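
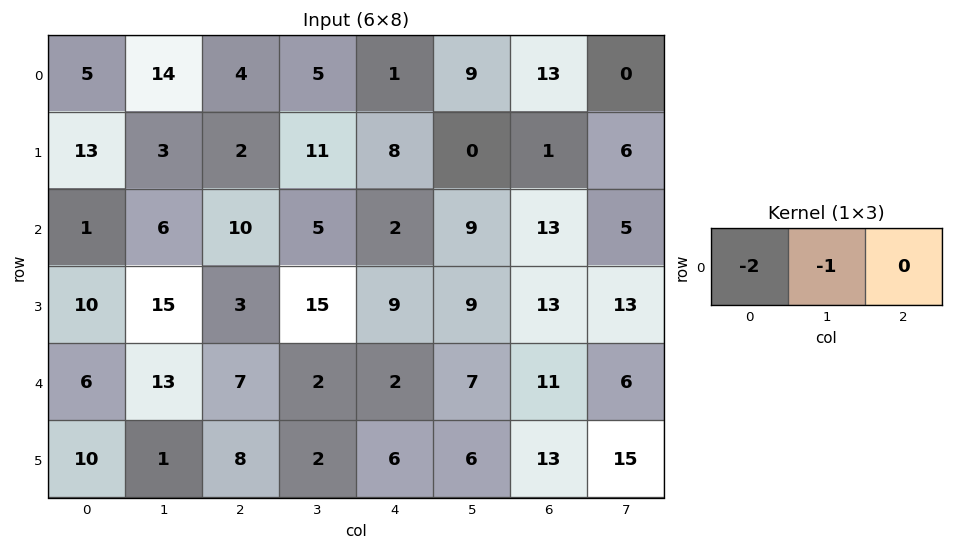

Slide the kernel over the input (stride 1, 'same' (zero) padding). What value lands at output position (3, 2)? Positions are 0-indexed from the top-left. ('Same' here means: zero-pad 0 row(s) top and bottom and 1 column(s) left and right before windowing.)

The receptive field on the zero-padded input at this output position is [15 3 15]. Elementwise product with the kernel and sum: 15·-2 + 3·-1.

-33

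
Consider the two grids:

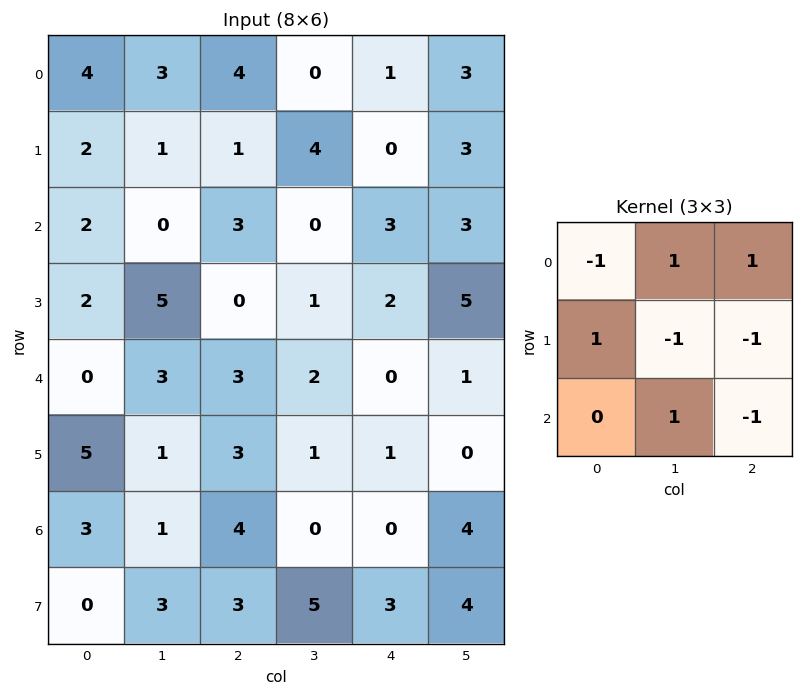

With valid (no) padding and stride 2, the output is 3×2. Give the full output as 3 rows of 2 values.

Output[0,0]: The receptive field on the input at this output position is [4 3 4 / 2 1 1 / 2 0 3]. Elementwise product with the kernel and sum: 4·-1 + 3·1 + 4·1 + 2·1 + 1·-1 + 1·-1 + 0·1 + 3·-1.
Output[0,1]: The receptive field on the input at this output position is [4 0 1 / 1 4 0 / 3 0 3]. Elementwise product with the kernel and sum: 4·-1 + 0·1 + 1·1 + 1·1 + 4·-1 + 0·-1 + 0·1 + 3·-1.

0 -9
-2 -1
4 0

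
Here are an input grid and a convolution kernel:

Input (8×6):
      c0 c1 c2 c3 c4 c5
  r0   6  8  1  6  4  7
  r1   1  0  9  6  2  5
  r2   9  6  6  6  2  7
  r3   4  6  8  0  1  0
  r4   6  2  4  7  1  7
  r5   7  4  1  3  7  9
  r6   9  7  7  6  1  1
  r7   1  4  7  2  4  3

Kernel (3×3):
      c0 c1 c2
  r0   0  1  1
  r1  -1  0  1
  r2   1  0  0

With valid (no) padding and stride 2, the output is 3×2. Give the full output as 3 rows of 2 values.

Output[0,0]: The receptive field on the input at this output position is [6 8 1 / 1 0 9 / 9 6 6]. Elementwise product with the kernel and sum: 8·1 + 1·1 + 1·-1 + 9·1 + 9·1.
Output[0,1]: The receptive field on the input at this output position is [1 6 4 / 9 6 2 / 6 6 2]. Elementwise product with the kernel and sum: 6·1 + 4·1 + 9·-1 + 2·1 + 6·1.

26 9
22 5
9 21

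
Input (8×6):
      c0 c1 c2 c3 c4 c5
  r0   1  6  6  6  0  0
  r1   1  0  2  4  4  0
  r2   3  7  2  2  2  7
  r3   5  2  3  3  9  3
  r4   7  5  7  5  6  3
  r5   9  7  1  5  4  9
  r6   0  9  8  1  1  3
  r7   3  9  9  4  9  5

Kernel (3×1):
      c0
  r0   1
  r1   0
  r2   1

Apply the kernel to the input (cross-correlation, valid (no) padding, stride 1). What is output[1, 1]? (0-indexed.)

2

The receptive field on the input at this output position is [0 / 7 / 2]. Elementwise product with the kernel and sum: 0·1 + 2·1.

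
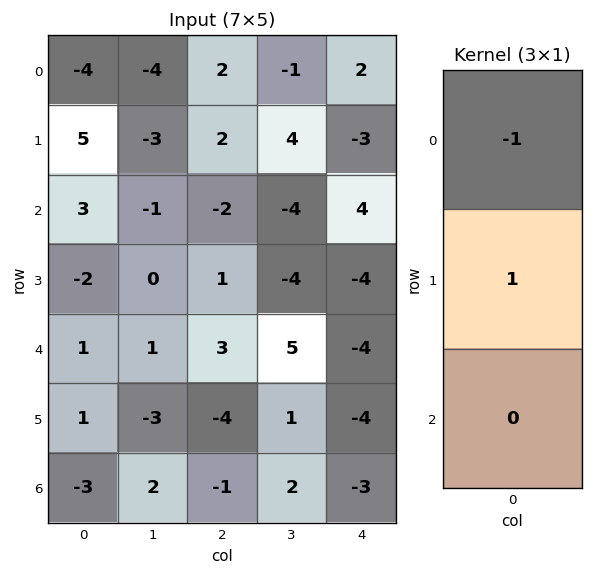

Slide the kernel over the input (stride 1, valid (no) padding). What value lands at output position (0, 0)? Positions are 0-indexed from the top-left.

The receptive field on the input at this output position is [-4 / 5 / 3]. Elementwise product with the kernel and sum: -4·-1 + 5·1.

9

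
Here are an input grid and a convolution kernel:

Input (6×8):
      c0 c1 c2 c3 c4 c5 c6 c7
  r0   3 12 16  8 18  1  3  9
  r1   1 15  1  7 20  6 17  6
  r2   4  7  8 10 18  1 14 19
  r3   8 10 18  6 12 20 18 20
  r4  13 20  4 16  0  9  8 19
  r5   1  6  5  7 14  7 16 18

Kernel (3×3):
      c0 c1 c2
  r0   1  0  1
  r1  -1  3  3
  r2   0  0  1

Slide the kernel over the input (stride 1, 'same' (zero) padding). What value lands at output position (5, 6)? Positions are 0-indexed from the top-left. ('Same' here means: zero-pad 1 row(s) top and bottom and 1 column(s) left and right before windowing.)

The receptive field on the zero-padded input at this output position is [9 8 19 / 7 16 18 / 0 0 0]. Elementwise product with the kernel and sum: 9·1 + 19·1 + 7·-1 + 16·3 + 18·3 + 0·1.

123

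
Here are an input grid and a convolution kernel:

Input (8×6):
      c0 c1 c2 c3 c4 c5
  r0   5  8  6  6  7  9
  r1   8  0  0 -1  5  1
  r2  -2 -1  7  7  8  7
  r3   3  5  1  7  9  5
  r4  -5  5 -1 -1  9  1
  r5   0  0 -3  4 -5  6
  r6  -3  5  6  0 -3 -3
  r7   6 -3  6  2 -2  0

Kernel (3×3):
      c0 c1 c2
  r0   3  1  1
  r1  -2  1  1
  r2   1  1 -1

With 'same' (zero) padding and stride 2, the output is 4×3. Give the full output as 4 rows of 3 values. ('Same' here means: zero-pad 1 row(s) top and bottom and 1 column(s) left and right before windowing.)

21 -3 7
3 14 15
8 4 40
11 -2 7

Output[0,0]: The receptive field on the zero-padded input at this output position is [0 0 0 / 0 5 8 / 0 8 0]. Elementwise product with the kernel and sum: 0·3 + 0·1 + 0·1 + 0·-2 + 5·1 + 8·1 + 0·1 + 8·1 + 0·-1.
Output[0,1]: The receptive field on the zero-padded input at this output position is [0 0 0 / 8 6 6 / 0 0 -1]. Elementwise product with the kernel and sum: 0·3 + 0·1 + 0·1 + 8·-2 + 6·1 + 6·1 + 0·1 + 0·1 + -1·-1.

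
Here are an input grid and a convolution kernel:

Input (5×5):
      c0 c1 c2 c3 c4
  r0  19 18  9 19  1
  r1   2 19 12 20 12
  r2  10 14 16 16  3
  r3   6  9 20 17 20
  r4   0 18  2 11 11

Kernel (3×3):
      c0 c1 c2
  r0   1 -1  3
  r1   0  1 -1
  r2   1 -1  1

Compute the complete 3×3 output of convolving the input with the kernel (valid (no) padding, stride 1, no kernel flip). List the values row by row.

Output[0,0]: The receptive field on the input at this output position is [19 18 9 / 2 19 12 / 10 14 16]. Elementwise product with the kernel and sum: 19·1 + 18·-1 + 9·3 + 19·1 + 12·-1 + 10·1 + 14·-1 + 16·1.
Output[0,1]: The receptive field on the input at this output position is [18 9 19 / 19 12 20 / 14 16 16]. Elementwise product with the kernel and sum: 18·1 + 9·-1 + 19·3 + 12·1 + 20·-1 + 14·1 + 16·-1 + 16·1.

47 72 4
34 73 64
17 76 8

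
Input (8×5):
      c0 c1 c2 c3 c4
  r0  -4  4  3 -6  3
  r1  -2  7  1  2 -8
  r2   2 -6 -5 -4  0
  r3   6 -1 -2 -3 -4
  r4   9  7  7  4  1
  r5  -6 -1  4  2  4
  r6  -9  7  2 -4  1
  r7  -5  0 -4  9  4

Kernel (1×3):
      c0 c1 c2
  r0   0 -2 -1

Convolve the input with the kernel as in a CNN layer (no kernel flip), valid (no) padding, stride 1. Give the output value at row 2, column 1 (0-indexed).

14

The receptive field on the input at this output position is [-6 -5 -4]. Elementwise product with the kernel and sum: -5·-2 + -4·-1.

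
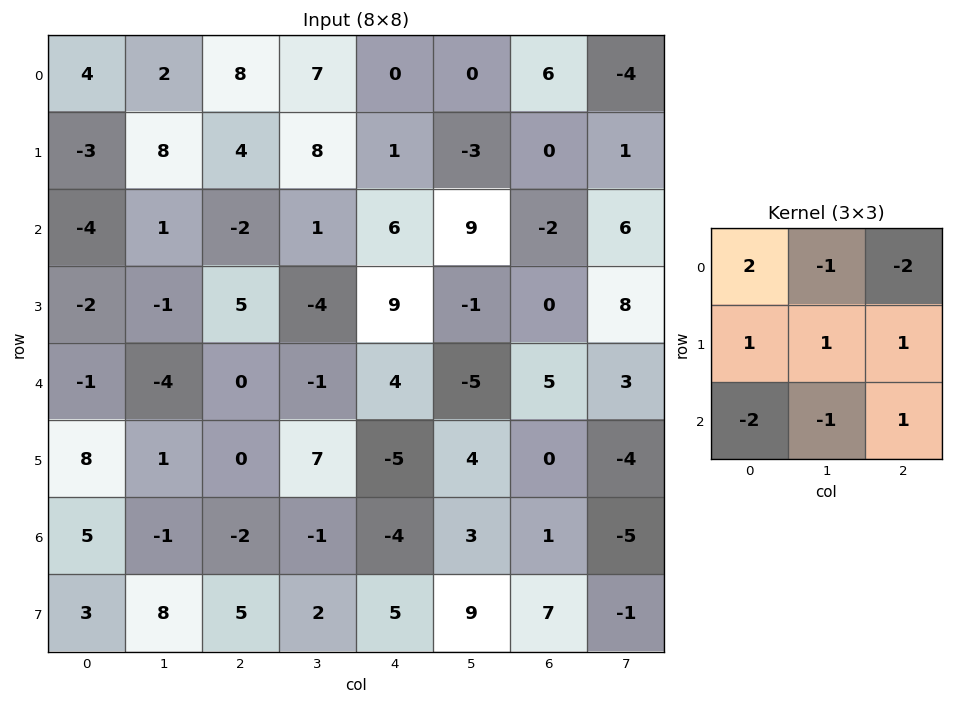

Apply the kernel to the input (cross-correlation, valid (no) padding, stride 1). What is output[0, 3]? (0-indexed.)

21

The receptive field on the input at this output position is [7 0 0 / 8 1 -3 / 1 6 9]. Elementwise product with the kernel and sum: 7·2 + 0·-1 + 0·-2 + 8·1 + 1·1 + -3·1 + 1·-2 + 6·-1 + 9·1.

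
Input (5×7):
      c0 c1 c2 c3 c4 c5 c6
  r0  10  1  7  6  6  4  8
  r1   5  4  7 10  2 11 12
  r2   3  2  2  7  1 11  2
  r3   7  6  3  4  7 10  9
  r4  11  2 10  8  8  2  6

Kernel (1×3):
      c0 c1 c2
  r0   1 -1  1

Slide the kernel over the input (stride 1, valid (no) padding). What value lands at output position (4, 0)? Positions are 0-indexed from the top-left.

The receptive field on the input at this output position is [11 2 10]. Elementwise product with the kernel and sum: 11·1 + 2·-1 + 10·1.

19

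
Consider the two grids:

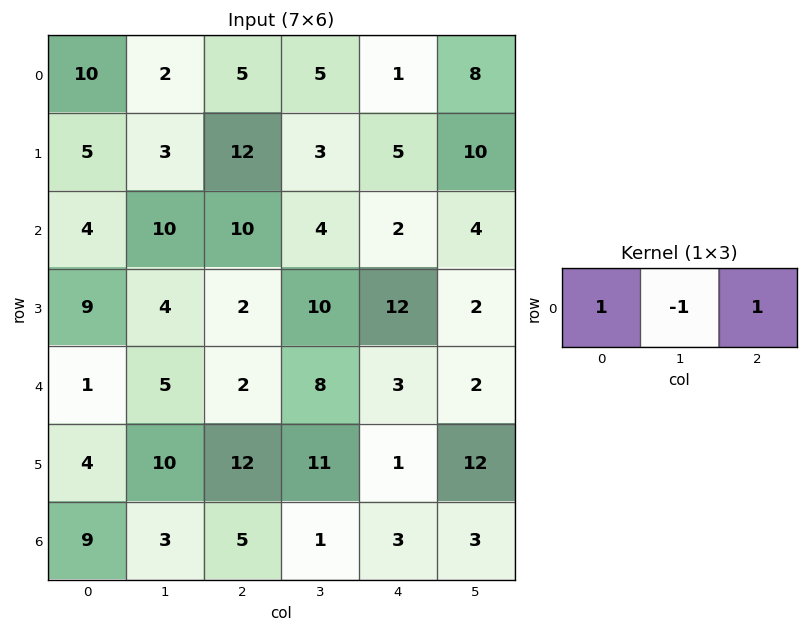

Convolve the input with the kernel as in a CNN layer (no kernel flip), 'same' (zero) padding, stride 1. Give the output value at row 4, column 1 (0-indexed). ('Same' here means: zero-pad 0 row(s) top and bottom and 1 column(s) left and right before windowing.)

-2

The receptive field on the zero-padded input at this output position is [1 5 2]. Elementwise product with the kernel and sum: 1·1 + 5·-1 + 2·1.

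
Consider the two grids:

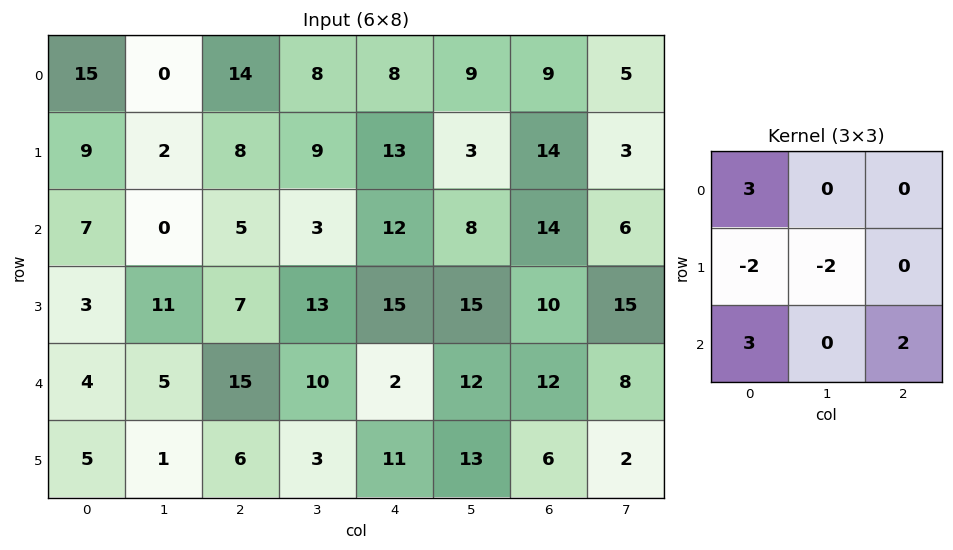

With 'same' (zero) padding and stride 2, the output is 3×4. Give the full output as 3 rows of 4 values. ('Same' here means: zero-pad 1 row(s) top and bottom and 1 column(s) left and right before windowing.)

-26 -4 1 -21
8 55 66 40
-6 2 50 40

Output[0,0]: The receptive field on the zero-padded input at this output position is [0 0 0 / 0 15 0 / 0 9 2]. Elementwise product with the kernel and sum: 0·3 + 0·-2 + 15·-2 + 0·3 + 2·2.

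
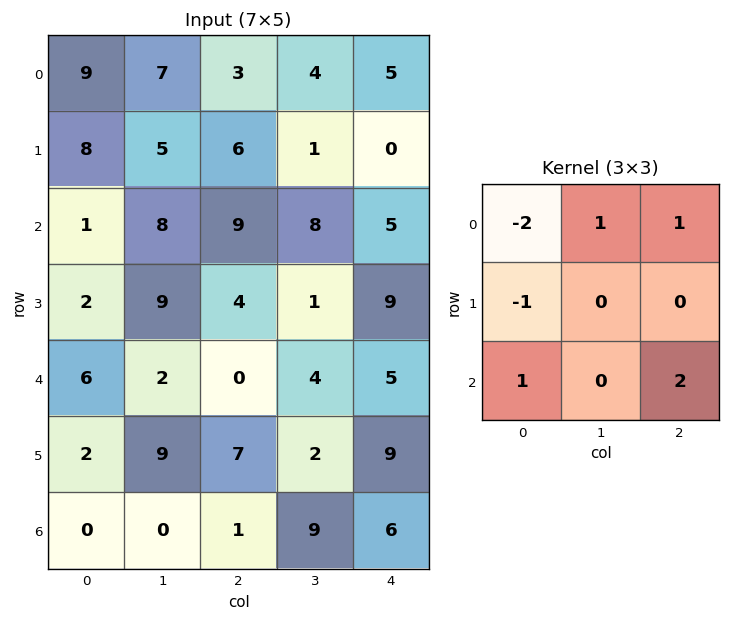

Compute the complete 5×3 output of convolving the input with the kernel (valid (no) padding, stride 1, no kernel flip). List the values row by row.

Output[0,0]: The receptive field on the input at this output position is [9 7 3 / 8 5 6 / 1 8 9]. Elementwise product with the kernel and sum: 9·-2 + 7·1 + 3·1 + 8·-1 + 1·1 + 9·2.
Output[0,1]: The receptive field on the input at this output position is [7 3 4 / 5 6 1 / 8 9 8]. Elementwise product with the kernel and sum: 7·-2 + 3·1 + 4·1 + 5·-1 + 8·1 + 8·2.

3 12 16
4 0 2
19 2 1
19 -2 27
-10 9 15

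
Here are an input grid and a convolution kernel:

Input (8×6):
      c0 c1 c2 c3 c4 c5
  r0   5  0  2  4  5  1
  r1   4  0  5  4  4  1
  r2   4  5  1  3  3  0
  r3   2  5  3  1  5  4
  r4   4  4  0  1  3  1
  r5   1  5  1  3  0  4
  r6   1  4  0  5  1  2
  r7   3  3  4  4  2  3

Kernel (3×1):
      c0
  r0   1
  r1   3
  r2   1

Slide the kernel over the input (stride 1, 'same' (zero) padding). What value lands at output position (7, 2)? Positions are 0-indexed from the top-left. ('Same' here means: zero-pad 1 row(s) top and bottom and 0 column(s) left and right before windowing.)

The receptive field on the zero-padded input at this output position is [0 / 4 / 0]. Elementwise product with the kernel and sum: 0·1 + 4·3 + 0·1.

12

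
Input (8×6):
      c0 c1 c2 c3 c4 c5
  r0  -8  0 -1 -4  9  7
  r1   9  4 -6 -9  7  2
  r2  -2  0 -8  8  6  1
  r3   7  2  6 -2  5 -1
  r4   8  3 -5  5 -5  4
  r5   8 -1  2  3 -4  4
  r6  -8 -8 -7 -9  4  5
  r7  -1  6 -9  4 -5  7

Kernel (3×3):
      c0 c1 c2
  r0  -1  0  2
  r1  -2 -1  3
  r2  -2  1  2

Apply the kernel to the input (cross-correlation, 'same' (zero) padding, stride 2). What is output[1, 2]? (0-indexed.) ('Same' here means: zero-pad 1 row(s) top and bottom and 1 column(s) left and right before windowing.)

The receptive field on the zero-padded input at this output position is [-9 7 2 / 8 6 1 / -2 5 -1]. Elementwise product with the kernel and sum: -9·-1 + 2·2 + 8·-2 + 6·-1 + 1·3 + -2·-2 + 5·1 + -1·2.

1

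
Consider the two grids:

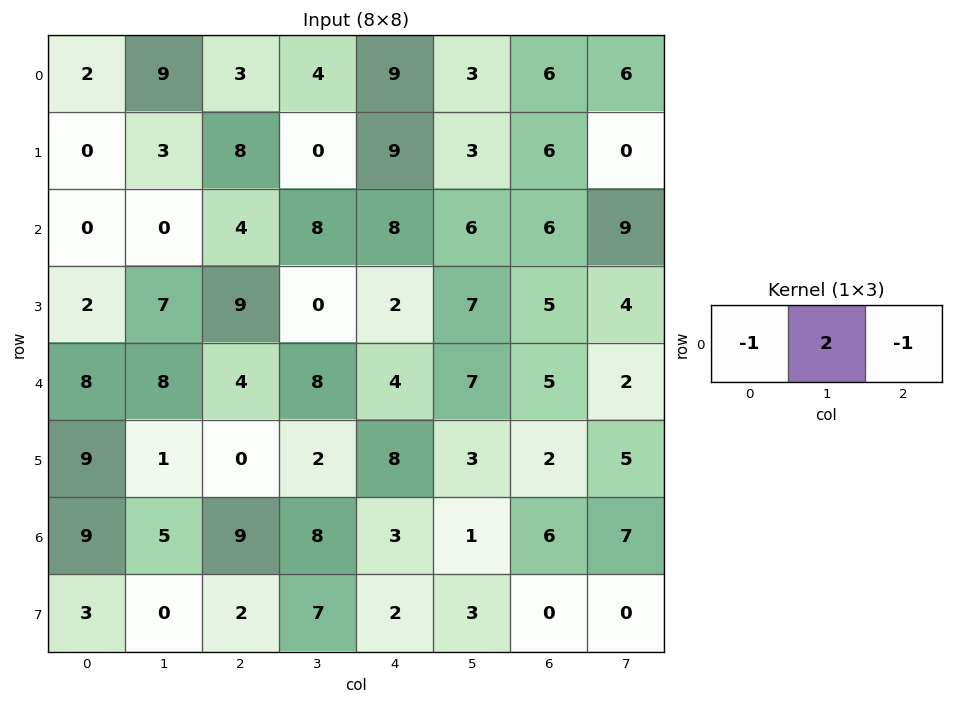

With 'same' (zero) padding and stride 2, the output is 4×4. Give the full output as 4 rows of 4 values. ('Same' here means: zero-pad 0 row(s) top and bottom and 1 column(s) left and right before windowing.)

-5 -7 11 3
0 0 2 -3
8 -8 -7 1
13 5 -3 4

Output[0,0]: The receptive field on the zero-padded input at this output position is [0 2 9]. Elementwise product with the kernel and sum: 0·-1 + 2·2 + 9·-1.
Output[0,1]: The receptive field on the zero-padded input at this output position is [9 3 4]. Elementwise product with the kernel and sum: 9·-1 + 3·2 + 4·-1.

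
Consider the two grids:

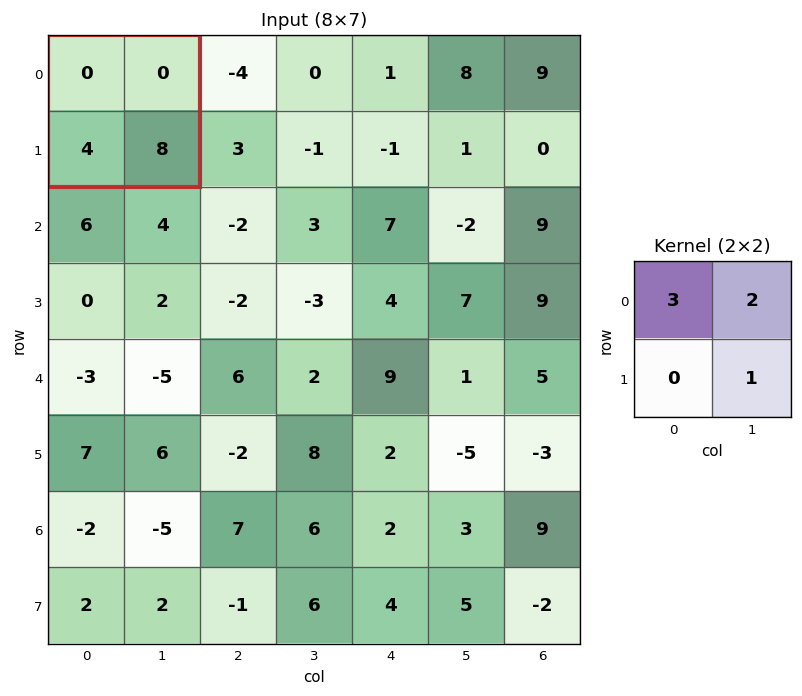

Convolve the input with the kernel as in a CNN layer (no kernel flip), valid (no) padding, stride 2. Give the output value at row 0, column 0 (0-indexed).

8

The receptive field on the input at this output position is [0 0 / 4 8]. Elementwise product with the kernel and sum: 0·3 + 0·2 + 8·1.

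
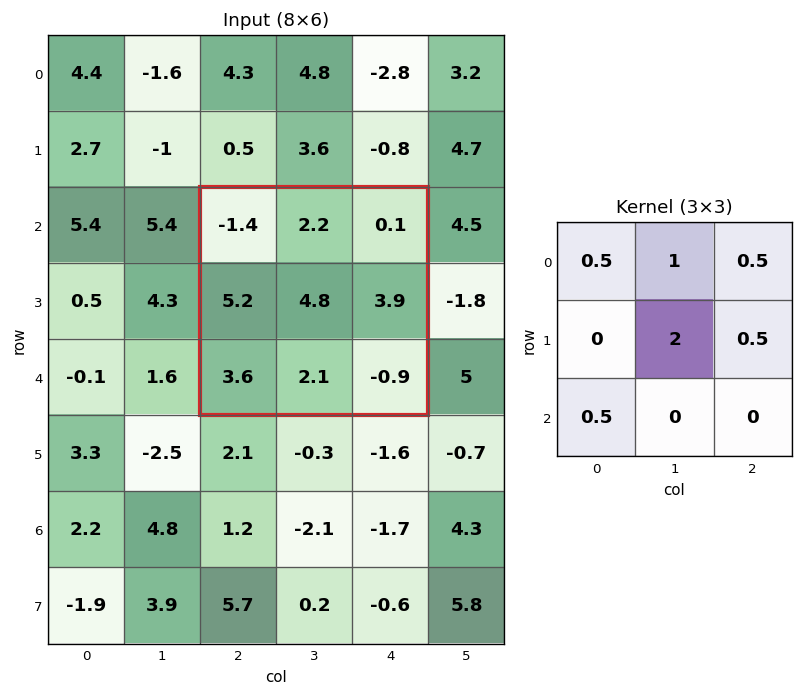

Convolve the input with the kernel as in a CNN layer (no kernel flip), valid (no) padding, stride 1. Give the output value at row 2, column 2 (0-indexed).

14.9

The receptive field on the input at this output position is [-1.4 2.2 0.1 / 5.2 4.8 3.9 / 3.6 2.1 -0.9]. Elementwise product with the kernel and sum: -1.4·0.5 + 2.2·1 + 0.1·0.5 + 4.8·2 + 3.9·0.5 + 3.6·0.5.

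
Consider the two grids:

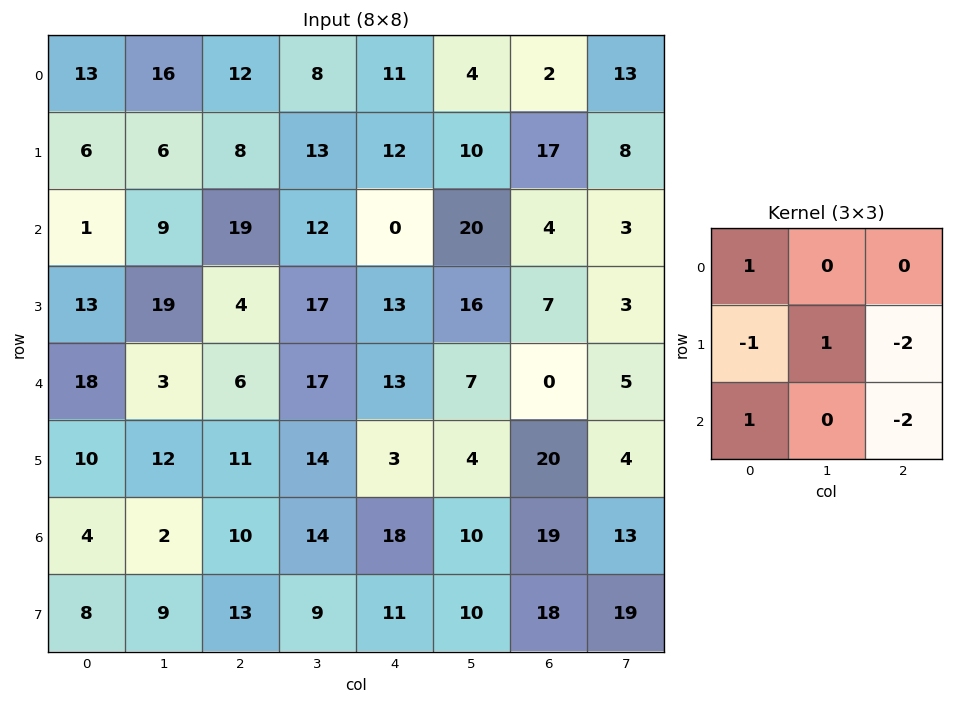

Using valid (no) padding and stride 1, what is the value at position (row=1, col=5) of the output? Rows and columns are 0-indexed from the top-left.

-2

The receptive field on the input at this output position is [10 17 8 / 20 4 3 / 16 7 3]. Elementwise product with the kernel and sum: 10·1 + 20·-1 + 4·1 + 3·-2 + 16·1 + 3·-2.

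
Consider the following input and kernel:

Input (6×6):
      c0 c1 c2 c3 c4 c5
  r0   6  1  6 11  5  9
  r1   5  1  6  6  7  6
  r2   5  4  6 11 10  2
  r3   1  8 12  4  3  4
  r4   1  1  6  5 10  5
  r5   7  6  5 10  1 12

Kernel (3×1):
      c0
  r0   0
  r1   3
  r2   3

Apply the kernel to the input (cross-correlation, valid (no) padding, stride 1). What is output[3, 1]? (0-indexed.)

21

The receptive field on the input at this output position is [8 / 1 / 6]. Elementwise product with the kernel and sum: 1·3 + 6·3.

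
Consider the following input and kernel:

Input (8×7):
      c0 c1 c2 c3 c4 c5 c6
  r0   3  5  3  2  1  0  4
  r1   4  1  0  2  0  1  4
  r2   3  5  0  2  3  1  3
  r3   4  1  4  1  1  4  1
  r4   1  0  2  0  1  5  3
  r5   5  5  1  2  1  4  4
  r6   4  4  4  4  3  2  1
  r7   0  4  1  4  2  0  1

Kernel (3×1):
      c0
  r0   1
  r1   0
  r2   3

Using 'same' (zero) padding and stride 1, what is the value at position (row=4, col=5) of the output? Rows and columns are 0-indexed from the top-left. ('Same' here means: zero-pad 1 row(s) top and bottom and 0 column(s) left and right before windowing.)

The receptive field on the zero-padded input at this output position is [4 / 5 / 4]. Elementwise product with the kernel and sum: 4·1 + 4·3.

16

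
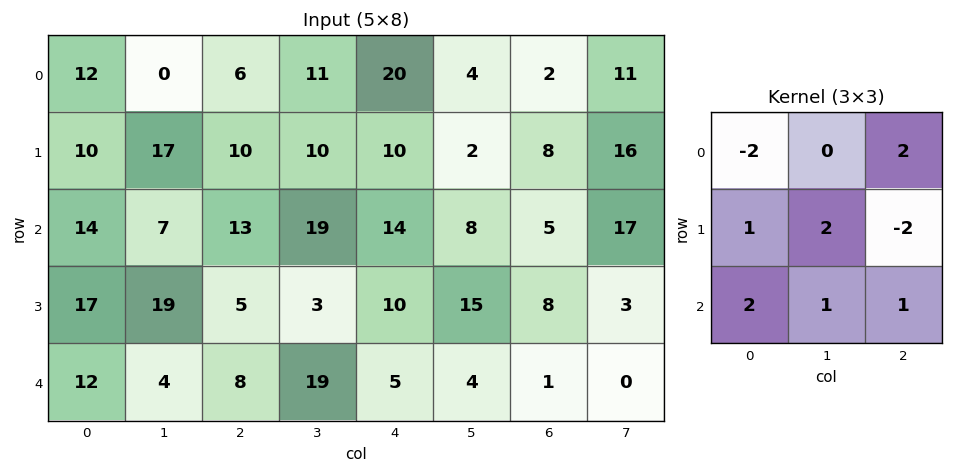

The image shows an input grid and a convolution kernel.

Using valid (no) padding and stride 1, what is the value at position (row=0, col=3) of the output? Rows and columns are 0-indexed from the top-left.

The receptive field on the input at this output position is [11 20 4 / 10 10 2 / 19 14 8]. Elementwise product with the kernel and sum: 11·-2 + 4·2 + 10·1 + 10·2 + 2·-2 + 19·2 + 14·1 + 8·1.

72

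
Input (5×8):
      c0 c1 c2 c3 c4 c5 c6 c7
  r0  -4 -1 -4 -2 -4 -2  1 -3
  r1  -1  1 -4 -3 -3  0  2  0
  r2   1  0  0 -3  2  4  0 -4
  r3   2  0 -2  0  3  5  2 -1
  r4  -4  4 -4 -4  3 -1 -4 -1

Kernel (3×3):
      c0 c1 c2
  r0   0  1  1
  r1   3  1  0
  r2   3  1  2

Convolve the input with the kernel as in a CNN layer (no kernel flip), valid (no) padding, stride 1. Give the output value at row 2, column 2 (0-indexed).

-17

The receptive field on the input at this output position is [0 -3 2 / -2 0 3 / -4 -4 3]. Elementwise product with the kernel and sum: -3·1 + 2·1 + -2·3 + 0·1 + -4·3 + -4·1 + 3·2.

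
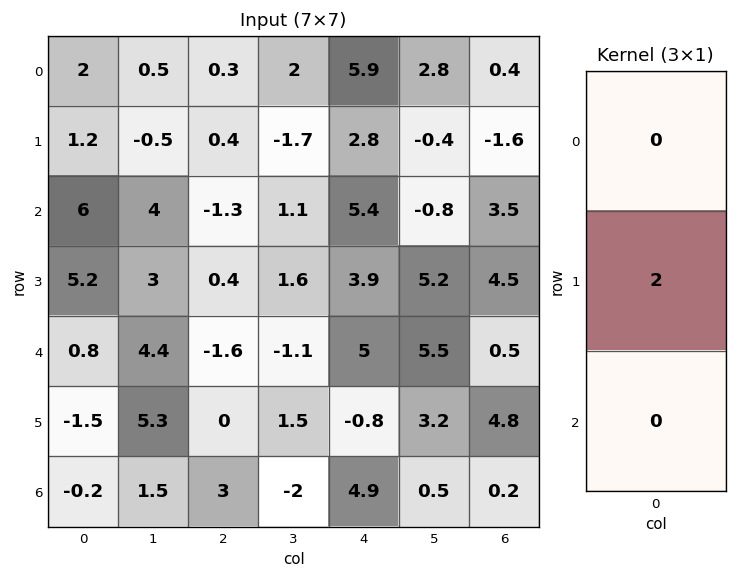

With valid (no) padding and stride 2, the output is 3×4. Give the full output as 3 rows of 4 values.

Output[0,0]: The receptive field on the input at this output position is [2 / 1.2 / 6]. Elementwise product with the kernel and sum: 1.2·2.

2.4 0.8 5.6 -3.2
10.4 0.8 7.8 9
-3 0 -1.6 9.6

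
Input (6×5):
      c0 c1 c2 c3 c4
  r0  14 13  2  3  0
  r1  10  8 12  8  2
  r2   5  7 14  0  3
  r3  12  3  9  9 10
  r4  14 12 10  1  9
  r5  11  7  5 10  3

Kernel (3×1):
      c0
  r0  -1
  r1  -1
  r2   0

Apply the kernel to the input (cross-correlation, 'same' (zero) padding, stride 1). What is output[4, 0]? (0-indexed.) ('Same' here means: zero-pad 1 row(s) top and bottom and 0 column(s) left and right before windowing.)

The receptive field on the zero-padded input at this output position is [12 / 14 / 11]. Elementwise product with the kernel and sum: 12·-1 + 14·-1.

-26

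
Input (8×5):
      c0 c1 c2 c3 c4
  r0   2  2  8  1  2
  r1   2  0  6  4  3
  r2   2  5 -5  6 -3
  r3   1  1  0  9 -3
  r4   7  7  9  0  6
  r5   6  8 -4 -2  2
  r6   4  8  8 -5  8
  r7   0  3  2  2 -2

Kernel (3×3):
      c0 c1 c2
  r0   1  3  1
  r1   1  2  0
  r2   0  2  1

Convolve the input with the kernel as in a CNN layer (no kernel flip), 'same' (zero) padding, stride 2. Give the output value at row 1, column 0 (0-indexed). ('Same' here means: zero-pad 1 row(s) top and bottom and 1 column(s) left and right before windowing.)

The receptive field on the zero-padded input at this output position is [0 2 0 / 0 2 5 / 0 1 1]. Elementwise product with the kernel and sum: 0·1 + 2·3 + 0·1 + 0·1 + 2·2 + 1·2 + 1·1.

13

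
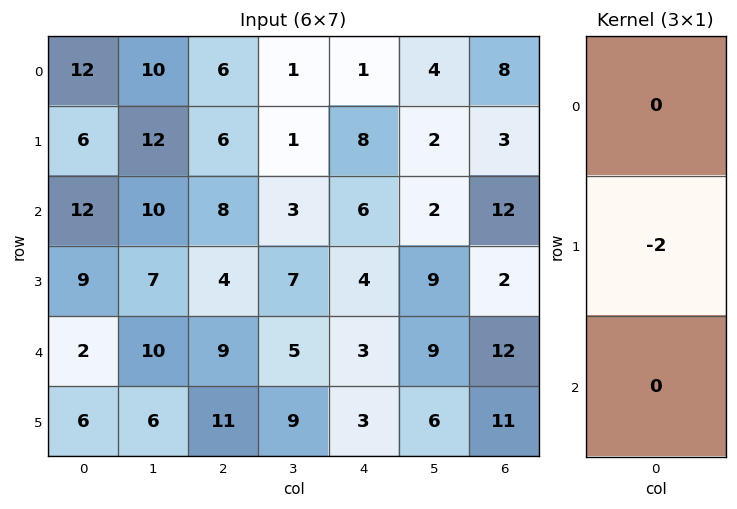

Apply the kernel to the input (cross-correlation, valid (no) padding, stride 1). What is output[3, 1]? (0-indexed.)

The receptive field on the input at this output position is [7 / 10 / 6]. Elementwise product with the kernel and sum: 10·-2.

-20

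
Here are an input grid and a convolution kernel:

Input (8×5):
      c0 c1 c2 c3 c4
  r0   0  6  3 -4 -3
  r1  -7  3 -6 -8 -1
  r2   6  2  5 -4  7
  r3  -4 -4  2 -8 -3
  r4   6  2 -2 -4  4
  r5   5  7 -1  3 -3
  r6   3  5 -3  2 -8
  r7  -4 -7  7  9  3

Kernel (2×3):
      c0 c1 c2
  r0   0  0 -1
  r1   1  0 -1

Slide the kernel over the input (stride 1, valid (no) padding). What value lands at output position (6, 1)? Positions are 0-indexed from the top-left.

The receptive field on the input at this output position is [5 -3 2 / -7 7 9]. Elementwise product with the kernel and sum: 2·-1 + -7·1 + 9·-1.

-18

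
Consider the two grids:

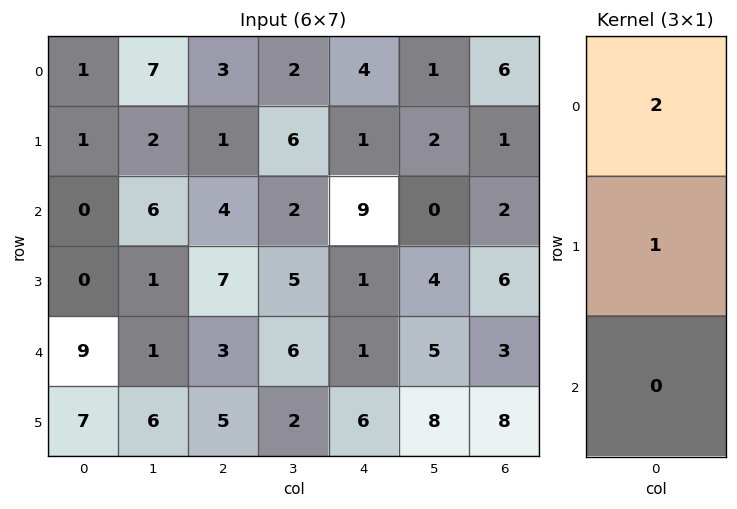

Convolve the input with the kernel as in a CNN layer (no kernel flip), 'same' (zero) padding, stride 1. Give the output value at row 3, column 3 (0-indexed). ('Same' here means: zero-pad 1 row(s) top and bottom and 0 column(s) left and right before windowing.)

9

The receptive field on the zero-padded input at this output position is [2 / 5 / 6]. Elementwise product with the kernel and sum: 2·2 + 5·1.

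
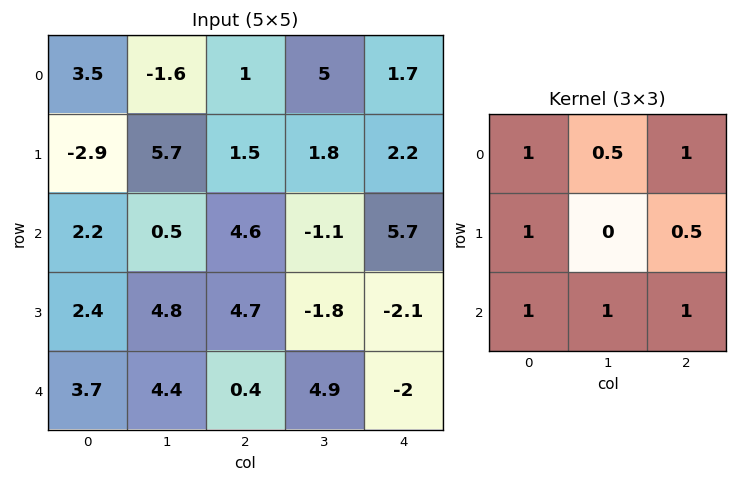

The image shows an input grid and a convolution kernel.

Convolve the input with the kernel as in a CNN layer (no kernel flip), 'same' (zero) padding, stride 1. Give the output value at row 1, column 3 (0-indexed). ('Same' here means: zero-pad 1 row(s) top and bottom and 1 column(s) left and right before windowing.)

17

The receptive field on the zero-padded input at this output position is [1 5 1.7 / 1.5 1.8 2.2 / 4.6 -1.1 5.7]. Elementwise product with the kernel and sum: 1·1 + 5·0.5 + 1.7·1 + 1.5·1 + 2.2·0.5 + 4.6·1 + -1.1·1 + 5.7·1.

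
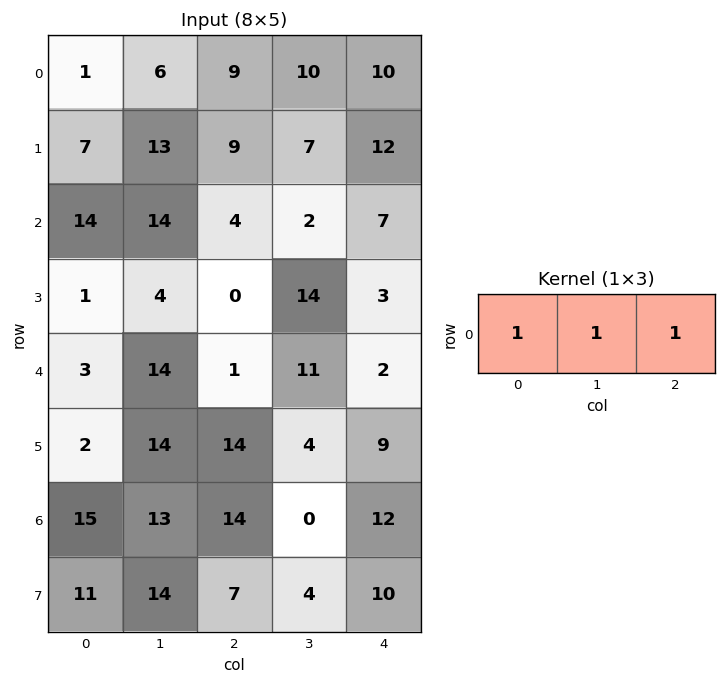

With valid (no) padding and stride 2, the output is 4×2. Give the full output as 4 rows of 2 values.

16 29
32 13
18 14
42 26

Output[0,0]: The receptive field on the input at this output position is [1 6 9]. Elementwise product with the kernel and sum: 1·1 + 6·1 + 9·1.
Output[0,1]: The receptive field on the input at this output position is [9 10 10]. Elementwise product with the kernel and sum: 9·1 + 10·1 + 10·1.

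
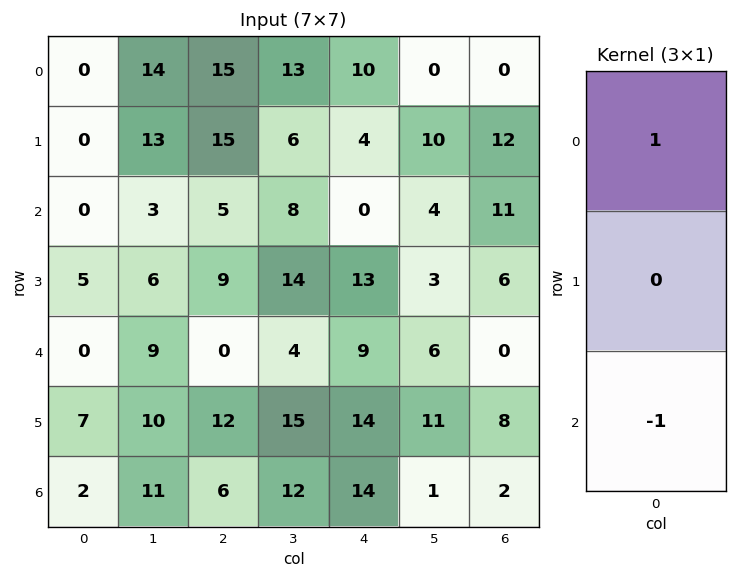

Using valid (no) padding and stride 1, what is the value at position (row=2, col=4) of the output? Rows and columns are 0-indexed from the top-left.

The receptive field on the input at this output position is [0 / 13 / 9]. Elementwise product with the kernel and sum: 0·1 + 9·-1.

-9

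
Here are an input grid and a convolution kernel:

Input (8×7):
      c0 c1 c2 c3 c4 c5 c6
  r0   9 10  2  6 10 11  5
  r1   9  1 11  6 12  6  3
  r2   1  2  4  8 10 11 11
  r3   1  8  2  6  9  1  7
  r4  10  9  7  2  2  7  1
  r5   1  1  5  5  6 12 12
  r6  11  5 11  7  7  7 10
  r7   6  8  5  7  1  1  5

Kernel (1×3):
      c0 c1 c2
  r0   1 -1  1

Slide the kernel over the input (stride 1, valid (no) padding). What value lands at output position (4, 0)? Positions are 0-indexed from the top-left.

8

The receptive field on the input at this output position is [10 9 7]. Elementwise product with the kernel and sum: 10·1 + 9·-1 + 7·1.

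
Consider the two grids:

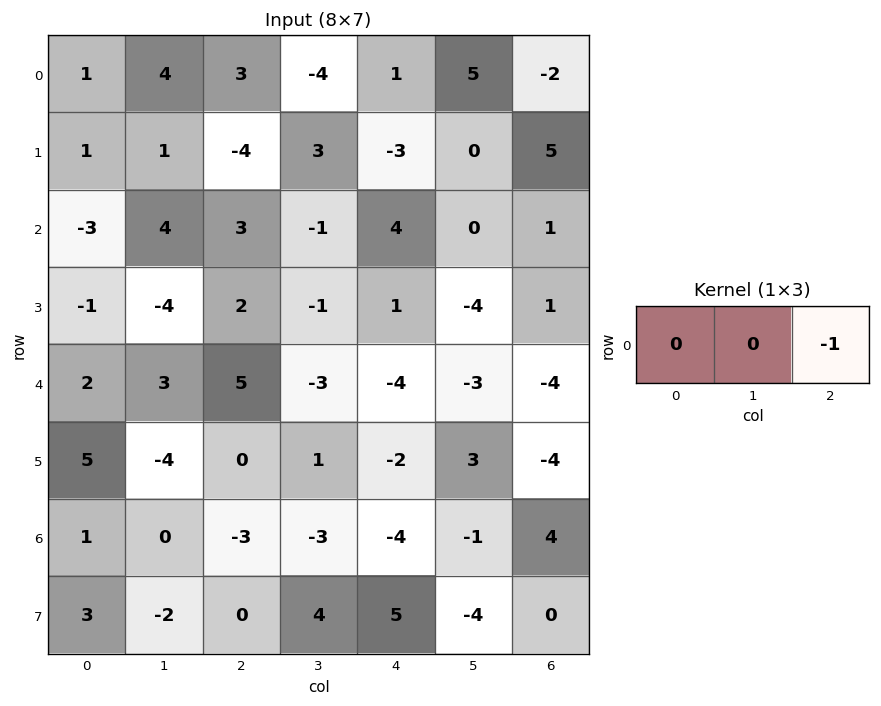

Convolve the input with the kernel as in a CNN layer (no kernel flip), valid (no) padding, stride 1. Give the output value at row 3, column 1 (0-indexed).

The receptive field on the input at this output position is [-4 2 -1]. Elementwise product with the kernel and sum: -1·-1.

1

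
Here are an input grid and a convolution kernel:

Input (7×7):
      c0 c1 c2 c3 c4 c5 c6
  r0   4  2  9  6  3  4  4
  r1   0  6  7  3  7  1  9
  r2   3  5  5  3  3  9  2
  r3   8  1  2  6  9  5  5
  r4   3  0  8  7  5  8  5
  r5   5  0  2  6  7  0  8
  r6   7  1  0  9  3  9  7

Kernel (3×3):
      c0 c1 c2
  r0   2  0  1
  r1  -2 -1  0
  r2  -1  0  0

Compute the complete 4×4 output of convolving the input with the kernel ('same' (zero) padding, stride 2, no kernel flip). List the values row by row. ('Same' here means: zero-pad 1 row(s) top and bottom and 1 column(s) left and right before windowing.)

-4 -19 -18 -13
3 -1 -8 -23
-2 0 -8 -11
-7 4 -9 -25

Output[0,0]: The receptive field on the zero-padded input at this output position is [0 0 0 / 0 4 2 / 0 0 6]. Elementwise product with the kernel and sum: 0·2 + 0·1 + 0·-2 + 4·-1 + 0·-1.
Output[0,1]: The receptive field on the zero-padded input at this output position is [0 0 0 / 2 9 6 / 6 7 3]. Elementwise product with the kernel and sum: 0·2 + 0·1 + 2·-2 + 9·-1 + 6·-1.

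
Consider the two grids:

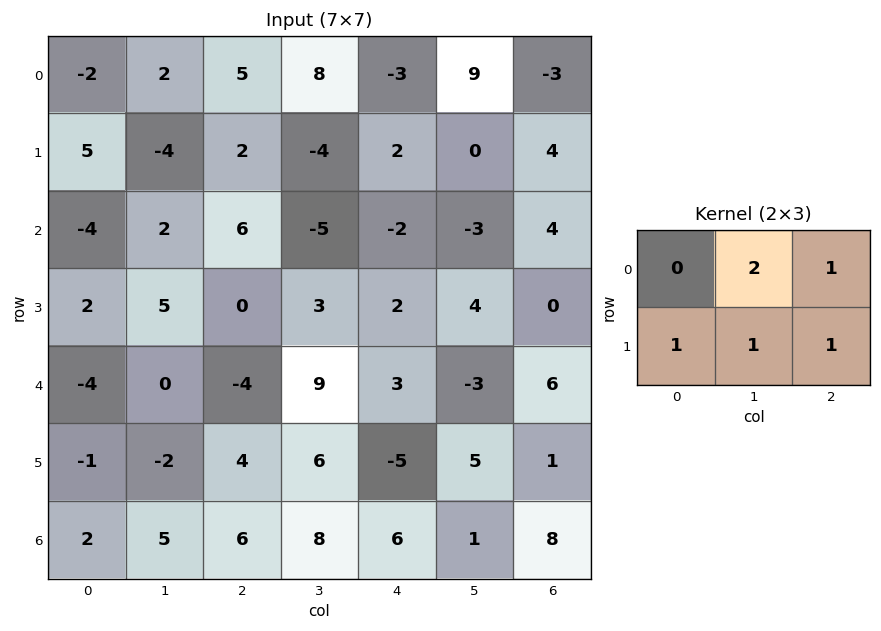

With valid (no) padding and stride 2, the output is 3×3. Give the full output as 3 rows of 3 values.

Output[0,0]: The receptive field on the input at this output position is [-2 2 5 / 5 -4 2]. Elementwise product with the kernel and sum: 2·2 + 5·1 + 5·1 + -4·1 + 2·1.

12 13 21
17 -7 4
-3 26 1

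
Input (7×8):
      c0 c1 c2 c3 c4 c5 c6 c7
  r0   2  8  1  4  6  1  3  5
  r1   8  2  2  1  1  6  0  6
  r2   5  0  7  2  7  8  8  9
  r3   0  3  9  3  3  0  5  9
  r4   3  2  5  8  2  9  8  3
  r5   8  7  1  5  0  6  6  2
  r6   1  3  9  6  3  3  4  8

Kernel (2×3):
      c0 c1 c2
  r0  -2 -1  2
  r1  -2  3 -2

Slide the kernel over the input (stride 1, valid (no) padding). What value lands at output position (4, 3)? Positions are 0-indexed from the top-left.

-22

The receptive field on the input at this output position is [8 2 9 / 5 0 6]. Elementwise product with the kernel and sum: 8·-2 + 2·-1 + 9·2 + 5·-2 + 0·3 + 6·-2.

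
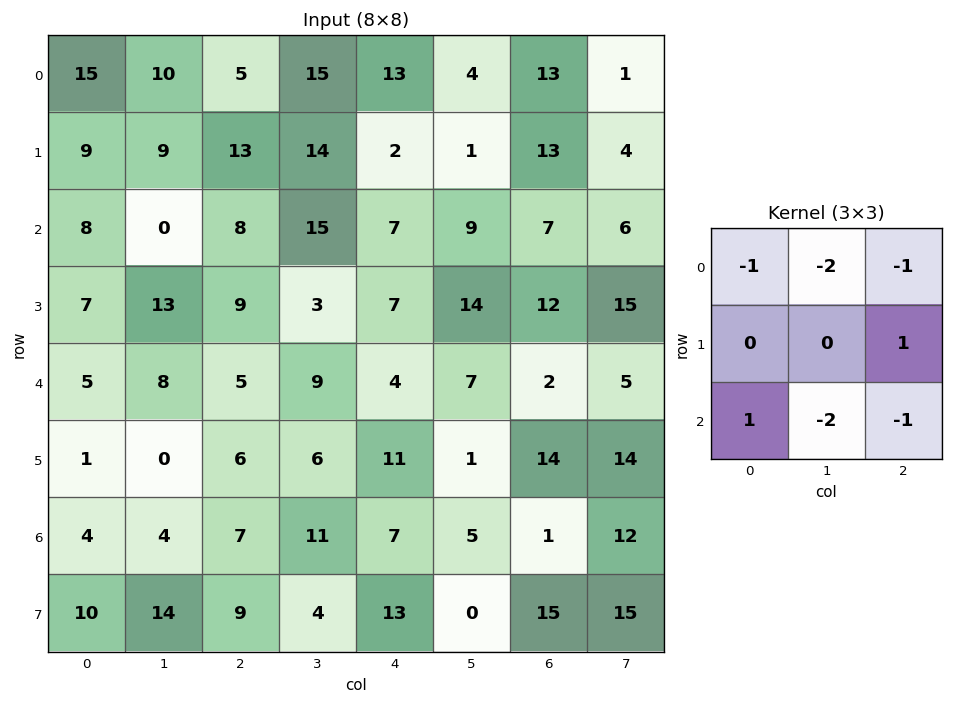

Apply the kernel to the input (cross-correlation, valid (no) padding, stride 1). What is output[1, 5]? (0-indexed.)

-50

The receptive field on the input at this output position is [1 13 4 / 9 7 6 / 14 12 15]. Elementwise product with the kernel and sum: 1·-1 + 13·-2 + 4·-1 + 6·1 + 14·1 + 12·-2 + 15·-1.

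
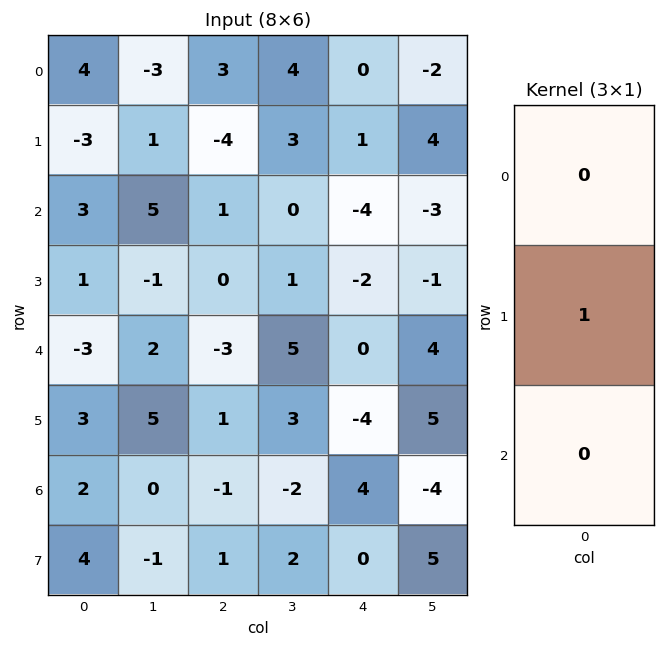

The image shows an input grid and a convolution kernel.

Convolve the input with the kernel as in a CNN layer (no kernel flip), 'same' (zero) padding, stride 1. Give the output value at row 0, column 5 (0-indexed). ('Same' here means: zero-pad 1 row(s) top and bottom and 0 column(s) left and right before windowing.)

The receptive field on the zero-padded input at this output position is [0 / -2 / 4]. Elementwise product with the kernel and sum: -2·1.

-2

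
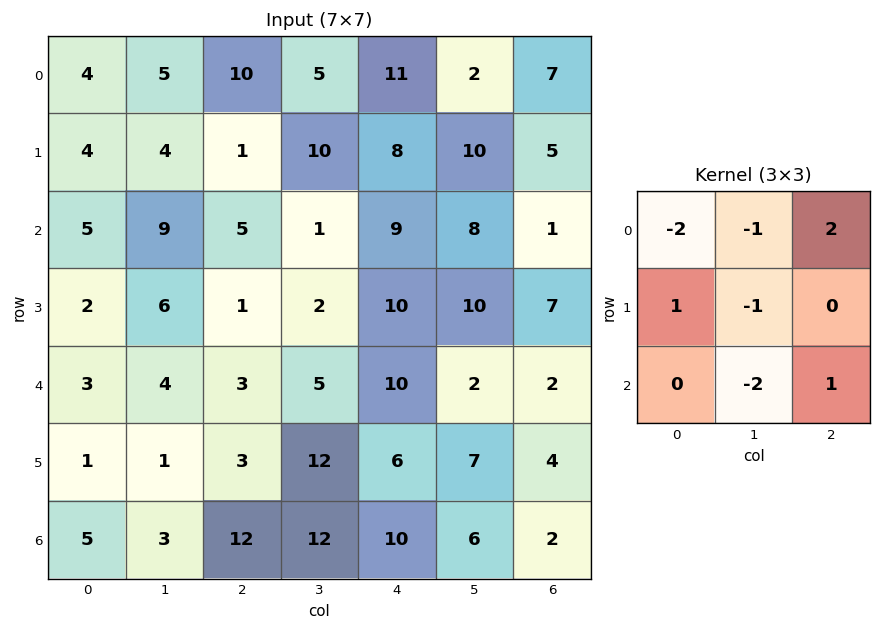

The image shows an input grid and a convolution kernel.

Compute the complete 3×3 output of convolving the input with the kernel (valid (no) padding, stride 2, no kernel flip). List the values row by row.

Output[0,0]: The receptive field on the input at this output position is [4 5 10 / 4 4 1 / 5 9 5]. Elementwise product with the kernel and sum: 4·-2 + 5·-1 + 10·2 + 4·1 + 4·-1 + 9·-2 + 5·1.
Output[0,1]: The receptive field on the input at this output position is [10 5 11 / 1 10 8 / 5 1 9]. Elementwise product with the kernel and sum: 10·-2 + 5·-1 + 11·2 + 1·1 + 10·-1 + 1·-2 + 9·1.

-6 -5 -27
-18 6 -26
2 -14 -29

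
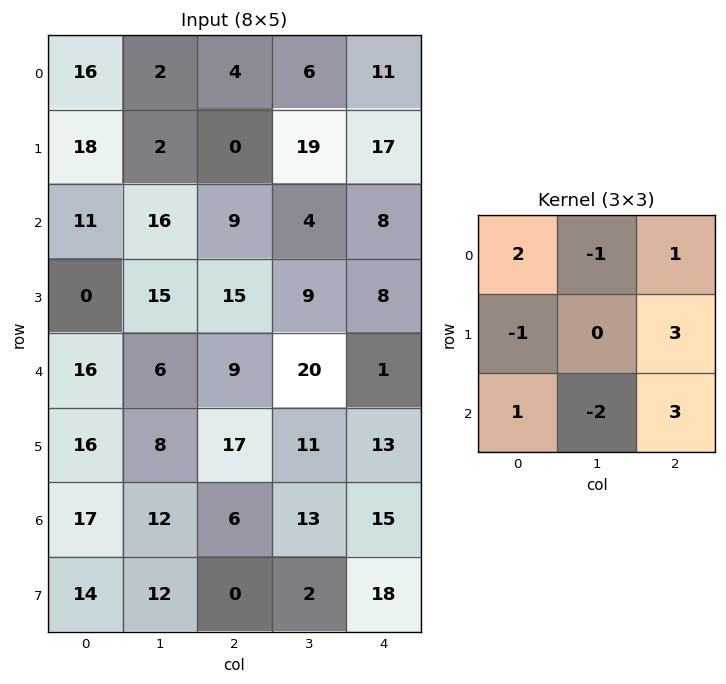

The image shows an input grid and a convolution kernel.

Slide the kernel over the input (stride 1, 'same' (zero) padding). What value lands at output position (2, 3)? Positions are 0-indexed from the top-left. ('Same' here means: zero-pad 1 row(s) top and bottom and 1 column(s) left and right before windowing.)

The receptive field on the zero-padded input at this output position is [0 19 17 / 9 4 8 / 15 9 8]. Elementwise product with the kernel and sum: 0·2 + 19·-1 + 17·1 + 9·-1 + 8·3 + 15·1 + 9·-2 + 8·3.

34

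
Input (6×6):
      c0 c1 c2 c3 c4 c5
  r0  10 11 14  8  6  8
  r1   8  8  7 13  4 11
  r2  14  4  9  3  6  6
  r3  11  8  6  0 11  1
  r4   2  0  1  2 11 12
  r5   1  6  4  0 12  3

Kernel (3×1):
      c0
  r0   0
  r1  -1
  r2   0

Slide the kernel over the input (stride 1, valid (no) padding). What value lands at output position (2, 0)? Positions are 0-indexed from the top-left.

The receptive field on the input at this output position is [14 / 11 / 2]. Elementwise product with the kernel and sum: 11·-1.

-11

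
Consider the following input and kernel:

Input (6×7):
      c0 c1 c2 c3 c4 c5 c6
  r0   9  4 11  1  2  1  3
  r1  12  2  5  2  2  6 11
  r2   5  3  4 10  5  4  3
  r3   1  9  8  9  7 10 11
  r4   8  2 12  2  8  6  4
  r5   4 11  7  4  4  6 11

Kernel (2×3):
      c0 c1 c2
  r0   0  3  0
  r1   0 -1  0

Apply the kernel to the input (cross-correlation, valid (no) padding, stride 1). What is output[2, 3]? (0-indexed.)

8

The receptive field on the input at this output position is [10 5 4 / 9 7 10]. Elementwise product with the kernel and sum: 5·3 + 7·-1.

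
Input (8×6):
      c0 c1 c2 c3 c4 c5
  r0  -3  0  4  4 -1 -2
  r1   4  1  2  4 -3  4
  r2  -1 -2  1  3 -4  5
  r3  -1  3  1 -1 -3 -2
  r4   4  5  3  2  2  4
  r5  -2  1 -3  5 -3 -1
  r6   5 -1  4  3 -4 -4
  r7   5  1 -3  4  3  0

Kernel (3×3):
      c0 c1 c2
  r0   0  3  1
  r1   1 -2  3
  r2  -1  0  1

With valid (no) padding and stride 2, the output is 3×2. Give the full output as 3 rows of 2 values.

Output[0,0]: The receptive field on the input at this output position is [-3 0 4 / 4 1 2 / -1 -2 1]. Elementwise product with the kernel and sum: 0·3 + 4·1 + 4·1 + 1·-2 + 2·3 + -1·-1 + 1·1.
Output[0,1]: The receptive field on the input at this output position is [4 4 -1 / 2 4 -3 / 1 3 -4]. Elementwise product with the kernel and sum: 4·3 + -1·1 + 2·1 + 4·-2 + -3·3 + 1·-1 + -4·1.

14 -9
-10 -2
4 -22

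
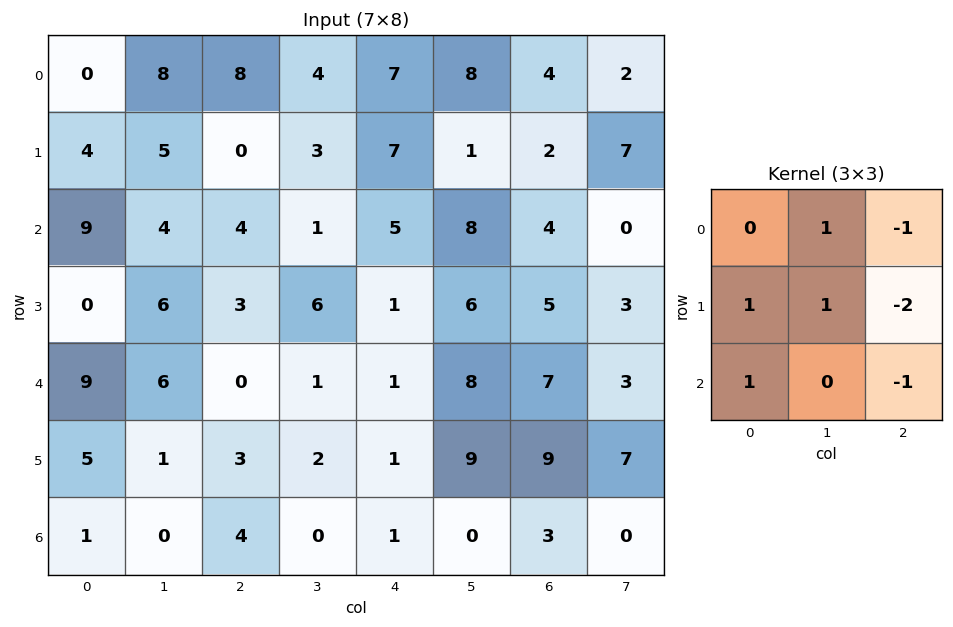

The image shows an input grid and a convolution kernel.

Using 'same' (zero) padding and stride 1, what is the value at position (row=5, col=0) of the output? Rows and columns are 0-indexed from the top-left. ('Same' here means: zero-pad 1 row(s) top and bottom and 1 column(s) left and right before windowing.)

6

The receptive field on the zero-padded input at this output position is [0 9 6 / 0 5 1 / 0 1 0]. Elementwise product with the kernel and sum: 9·1 + 6·-1 + 0·1 + 5·1 + 1·-2 + 0·1 + 0·-1.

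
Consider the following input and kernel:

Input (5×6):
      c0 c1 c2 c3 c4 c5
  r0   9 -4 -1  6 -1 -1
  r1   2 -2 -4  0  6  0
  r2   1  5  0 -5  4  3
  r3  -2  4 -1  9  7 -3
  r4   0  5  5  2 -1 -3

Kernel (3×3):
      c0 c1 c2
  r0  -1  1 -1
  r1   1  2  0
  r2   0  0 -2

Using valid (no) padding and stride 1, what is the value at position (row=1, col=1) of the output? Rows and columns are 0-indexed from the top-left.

-15

The receptive field on the input at this output position is [-2 -4 0 / 5 0 -5 / 4 -1 9]. Elementwise product with the kernel and sum: -2·-1 + -4·1 + 0·-1 + 5·1 + 0·2 + 9·-2.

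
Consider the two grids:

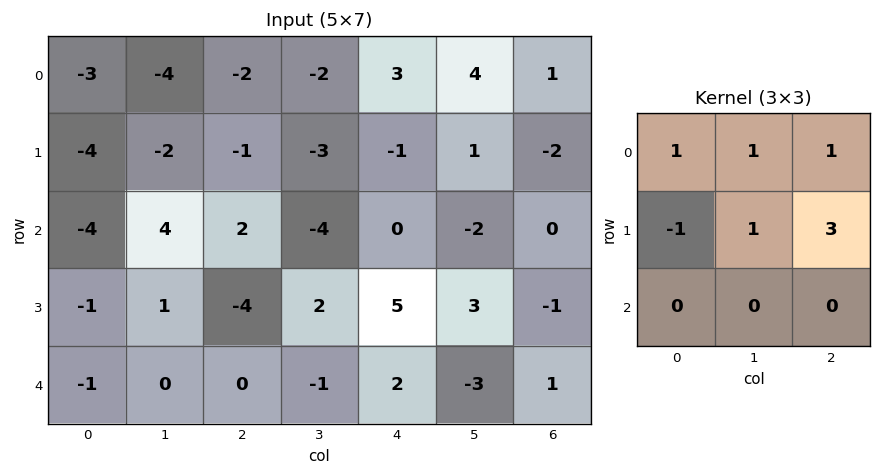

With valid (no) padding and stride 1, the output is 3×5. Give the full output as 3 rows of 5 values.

Output[0,0]: The receptive field on the input at this output position is [-3 -4 -2 / -4 -2 -1 / -4 4 2]. Elementwise product with the kernel and sum: -3·1 + -4·1 + -2·1 + -4·-1 + -2·1 + -1·3.

-10 -16 -6 10 4
7 -20 -11 -5 -4
-8 3 19 6 -7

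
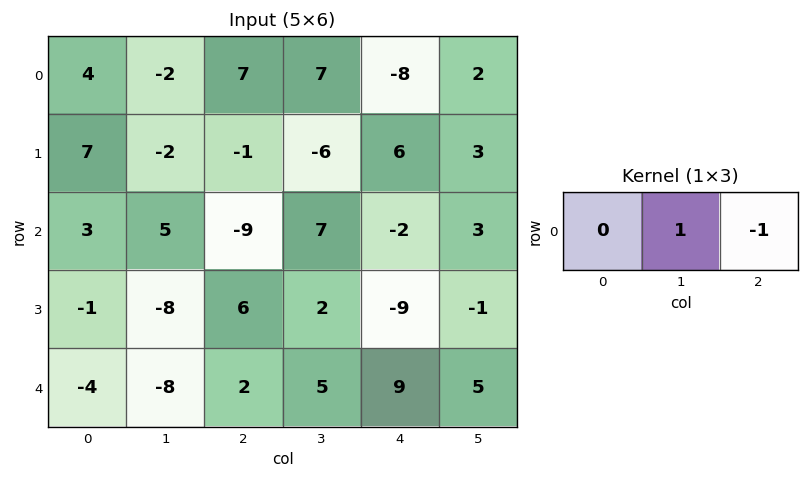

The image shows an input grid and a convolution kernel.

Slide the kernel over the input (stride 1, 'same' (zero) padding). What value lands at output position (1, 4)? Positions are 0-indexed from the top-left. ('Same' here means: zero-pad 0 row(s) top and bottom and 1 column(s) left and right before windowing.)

3

The receptive field on the zero-padded input at this output position is [-6 6 3]. Elementwise product with the kernel and sum: 6·1 + 3·-1.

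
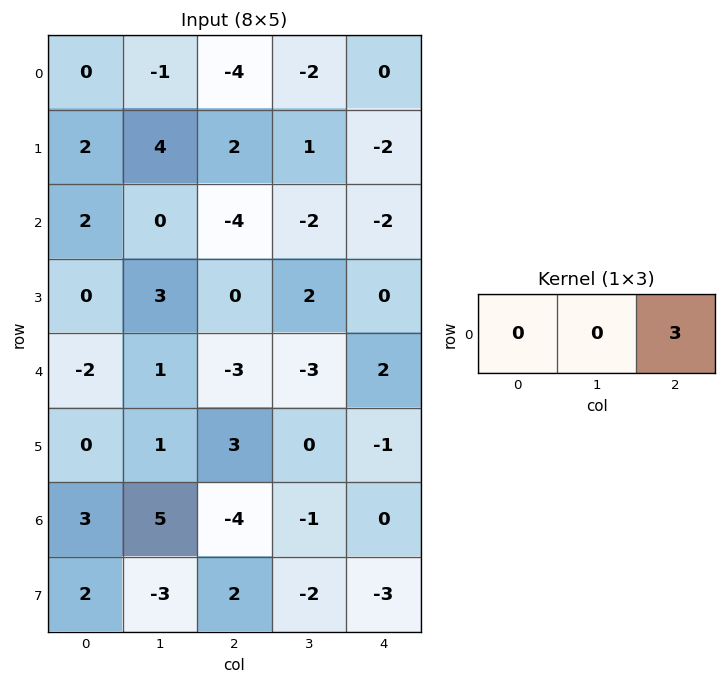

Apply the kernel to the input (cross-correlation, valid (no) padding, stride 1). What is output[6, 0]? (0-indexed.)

-12

The receptive field on the input at this output position is [3 5 -4]. Elementwise product with the kernel and sum: -4·3.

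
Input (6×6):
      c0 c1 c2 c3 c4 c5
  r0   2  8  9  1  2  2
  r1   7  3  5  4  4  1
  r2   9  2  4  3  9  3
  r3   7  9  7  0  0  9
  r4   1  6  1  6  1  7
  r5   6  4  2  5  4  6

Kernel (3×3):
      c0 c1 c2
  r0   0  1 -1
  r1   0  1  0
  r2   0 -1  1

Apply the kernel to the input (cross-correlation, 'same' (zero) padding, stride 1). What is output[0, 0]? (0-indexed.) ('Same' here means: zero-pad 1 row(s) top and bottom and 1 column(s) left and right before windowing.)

The receptive field on the zero-padded input at this output position is [0 0 0 / 0 2 8 / 0 7 3]. Elementwise product with the kernel and sum: 0·1 + 0·-1 + 2·1 + 7·-1 + 3·1.

-2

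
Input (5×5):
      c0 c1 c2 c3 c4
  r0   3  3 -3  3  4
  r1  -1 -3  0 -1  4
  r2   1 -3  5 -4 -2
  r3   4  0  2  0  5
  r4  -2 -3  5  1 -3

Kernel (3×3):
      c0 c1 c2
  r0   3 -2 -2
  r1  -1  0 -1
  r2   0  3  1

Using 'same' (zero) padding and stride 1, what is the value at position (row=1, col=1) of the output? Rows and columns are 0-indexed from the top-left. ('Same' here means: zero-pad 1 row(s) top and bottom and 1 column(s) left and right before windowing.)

The receptive field on the zero-padded input at this output position is [3 3 -3 / -1 -3 0 / 1 -3 5]. Elementwise product with the kernel and sum: 3·3 + 3·-2 + -3·-2 + -1·-1 + 0·-1 + -3·3 + 5·1.

6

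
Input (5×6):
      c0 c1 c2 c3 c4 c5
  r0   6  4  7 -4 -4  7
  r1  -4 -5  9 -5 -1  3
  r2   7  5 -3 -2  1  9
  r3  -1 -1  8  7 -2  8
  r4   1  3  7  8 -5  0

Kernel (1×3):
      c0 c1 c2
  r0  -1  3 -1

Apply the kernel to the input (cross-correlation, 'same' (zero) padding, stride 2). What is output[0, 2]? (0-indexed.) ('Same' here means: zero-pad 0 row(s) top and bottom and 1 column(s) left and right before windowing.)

-15

The receptive field on the zero-padded input at this output position is [-4 -4 7]. Elementwise product with the kernel and sum: -4·-1 + -4·3 + 7·-1.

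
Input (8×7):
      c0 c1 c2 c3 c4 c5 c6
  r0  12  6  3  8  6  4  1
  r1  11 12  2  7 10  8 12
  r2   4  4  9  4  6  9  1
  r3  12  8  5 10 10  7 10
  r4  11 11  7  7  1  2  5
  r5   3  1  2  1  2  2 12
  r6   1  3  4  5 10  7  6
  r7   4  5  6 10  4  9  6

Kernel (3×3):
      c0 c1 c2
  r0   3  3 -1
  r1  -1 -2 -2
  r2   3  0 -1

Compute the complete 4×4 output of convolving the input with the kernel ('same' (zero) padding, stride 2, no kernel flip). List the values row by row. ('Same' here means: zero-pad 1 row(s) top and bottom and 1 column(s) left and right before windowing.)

-48 1 -15 18
-3 19 32 70
-17 -8 41 45
-5 -8 -11 50

Output[0,0]: The receptive field on the zero-padded input at this output position is [0 0 0 / 0 12 6 / 0 11 12]. Elementwise product with the kernel and sum: 0·3 + 0·3 + 0·-1 + 0·-1 + 12·-2 + 6·-2 + 0·3 + 12·-1.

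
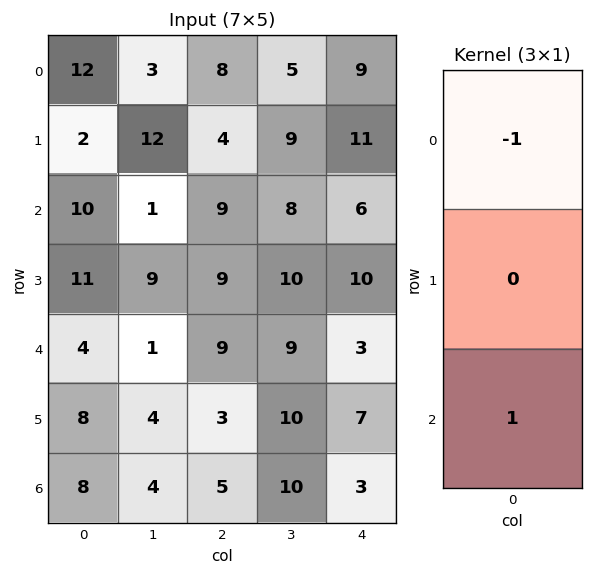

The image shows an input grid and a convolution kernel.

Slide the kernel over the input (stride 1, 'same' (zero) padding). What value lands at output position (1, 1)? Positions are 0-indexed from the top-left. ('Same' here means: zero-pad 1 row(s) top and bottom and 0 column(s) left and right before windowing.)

The receptive field on the zero-padded input at this output position is [3 / 12 / 1]. Elementwise product with the kernel and sum: 3·-1 + 1·1.

-2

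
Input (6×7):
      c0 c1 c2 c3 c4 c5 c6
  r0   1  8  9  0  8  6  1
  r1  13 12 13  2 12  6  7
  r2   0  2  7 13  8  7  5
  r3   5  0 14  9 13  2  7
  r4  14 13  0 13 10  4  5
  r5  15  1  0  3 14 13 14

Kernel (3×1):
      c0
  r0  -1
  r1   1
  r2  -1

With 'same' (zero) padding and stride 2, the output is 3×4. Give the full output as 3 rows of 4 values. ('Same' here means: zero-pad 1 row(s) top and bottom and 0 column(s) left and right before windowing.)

-12 -4 -4 -6
-18 -20 -17 -9
-6 -14 -17 -16

Output[0,0]: The receptive field on the zero-padded input at this output position is [0 / 1 / 13]. Elementwise product with the kernel and sum: 0·-1 + 1·1 + 13·-1.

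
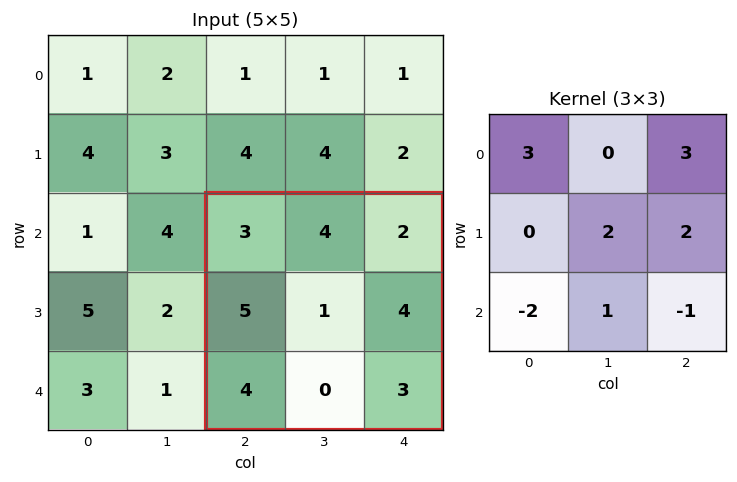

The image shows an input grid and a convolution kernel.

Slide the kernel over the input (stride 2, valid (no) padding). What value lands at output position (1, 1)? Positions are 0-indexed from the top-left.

The receptive field on the input at this output position is [3 4 2 / 5 1 4 / 4 0 3]. Elementwise product with the kernel and sum: 3·3 + 2·3 + 1·2 + 4·2 + 4·-2 + 0·1 + 3·-1.

14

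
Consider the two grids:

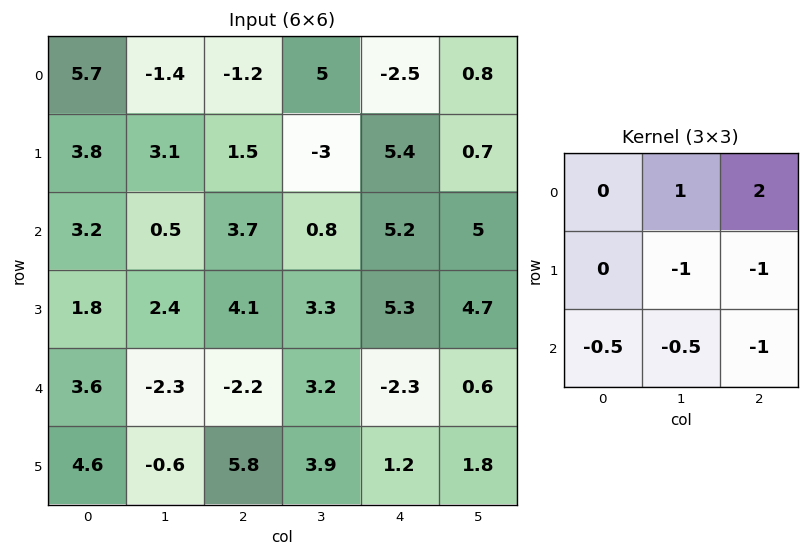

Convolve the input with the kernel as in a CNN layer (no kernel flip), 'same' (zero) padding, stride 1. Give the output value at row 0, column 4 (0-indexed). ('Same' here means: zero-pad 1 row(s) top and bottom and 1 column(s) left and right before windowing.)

-0.2

The receptive field on the zero-padded input at this output position is [0 0 0 / 5 -2.5 0.8 / -3 5.4 0.7]. Elementwise product with the kernel and sum: 0·1 + 0·2 + -2.5·-1 + 0.8·-1 + -3·-0.5 + 5.4·-0.5 + 0.7·-1.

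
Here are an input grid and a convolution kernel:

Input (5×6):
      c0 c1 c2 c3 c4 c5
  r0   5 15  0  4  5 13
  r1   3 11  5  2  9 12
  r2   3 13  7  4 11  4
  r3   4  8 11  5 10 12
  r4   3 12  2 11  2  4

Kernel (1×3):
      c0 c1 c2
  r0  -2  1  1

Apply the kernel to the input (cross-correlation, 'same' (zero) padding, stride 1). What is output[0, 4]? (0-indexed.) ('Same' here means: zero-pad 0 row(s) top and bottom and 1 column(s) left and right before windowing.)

The receptive field on the zero-padded input at this output position is [4 5 13]. Elementwise product with the kernel and sum: 4·-2 + 5·1 + 13·1.

10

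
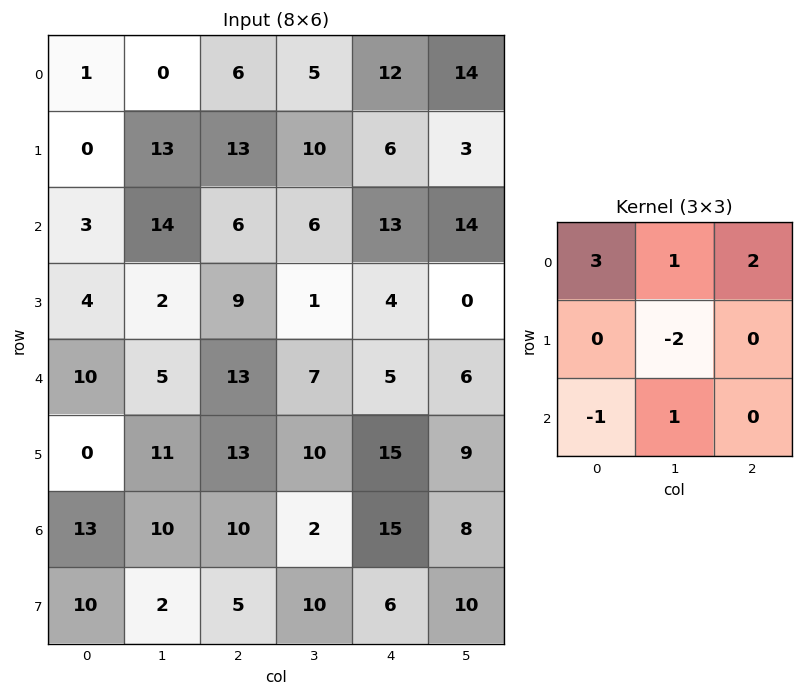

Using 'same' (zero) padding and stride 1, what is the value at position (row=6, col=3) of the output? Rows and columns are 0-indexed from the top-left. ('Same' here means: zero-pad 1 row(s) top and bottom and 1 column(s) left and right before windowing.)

The receptive field on the zero-padded input at this output position is [13 10 15 / 10 2 15 / 5 10 6]. Elementwise product with the kernel and sum: 13·3 + 10·1 + 15·2 + 2·-2 + 5·-1 + 10·1.

80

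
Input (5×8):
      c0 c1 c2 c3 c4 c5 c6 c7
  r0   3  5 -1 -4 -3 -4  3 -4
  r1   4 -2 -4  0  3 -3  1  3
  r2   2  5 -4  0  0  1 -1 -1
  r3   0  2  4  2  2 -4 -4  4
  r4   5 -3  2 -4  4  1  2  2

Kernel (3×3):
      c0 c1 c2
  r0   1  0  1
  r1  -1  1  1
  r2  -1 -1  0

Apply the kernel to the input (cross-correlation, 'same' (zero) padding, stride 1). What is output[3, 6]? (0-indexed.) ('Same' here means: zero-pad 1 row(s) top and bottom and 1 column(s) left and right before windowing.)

The receptive field on the zero-padded input at this output position is [1 -1 -1 / -4 -4 4 / 1 2 2]. Elementwise product with the kernel and sum: 1·1 + -1·1 + -4·-1 + -4·1 + 4·1 + 1·-1 + 2·-1.

1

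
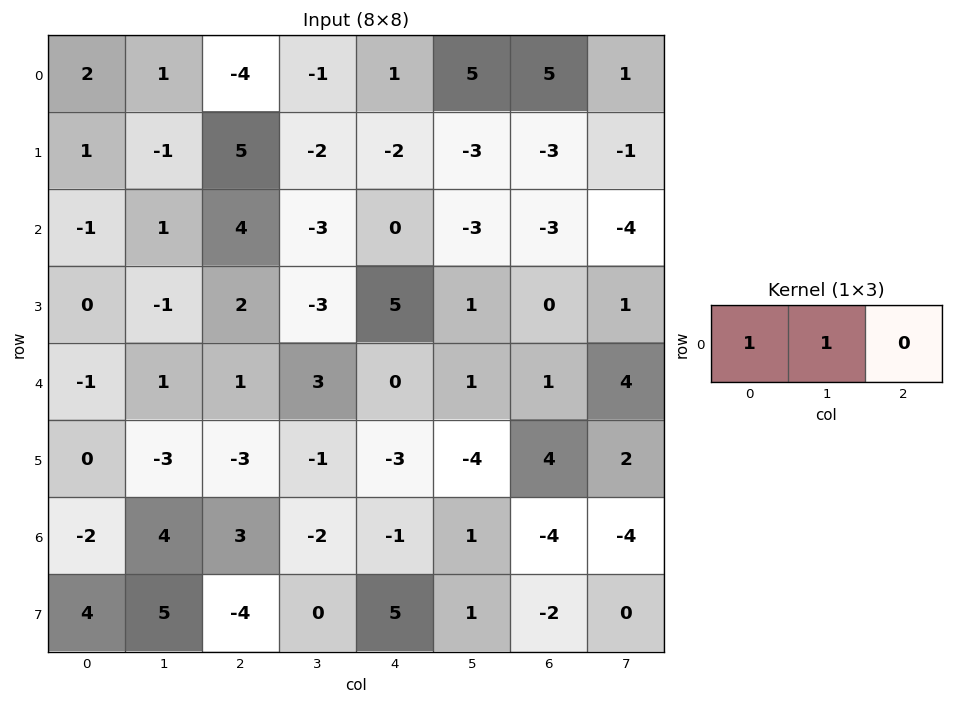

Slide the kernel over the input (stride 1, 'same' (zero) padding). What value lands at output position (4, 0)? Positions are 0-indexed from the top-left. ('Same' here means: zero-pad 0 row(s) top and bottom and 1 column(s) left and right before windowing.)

The receptive field on the zero-padded input at this output position is [0 -1 1]. Elementwise product with the kernel and sum: 0·1 + -1·1.

-1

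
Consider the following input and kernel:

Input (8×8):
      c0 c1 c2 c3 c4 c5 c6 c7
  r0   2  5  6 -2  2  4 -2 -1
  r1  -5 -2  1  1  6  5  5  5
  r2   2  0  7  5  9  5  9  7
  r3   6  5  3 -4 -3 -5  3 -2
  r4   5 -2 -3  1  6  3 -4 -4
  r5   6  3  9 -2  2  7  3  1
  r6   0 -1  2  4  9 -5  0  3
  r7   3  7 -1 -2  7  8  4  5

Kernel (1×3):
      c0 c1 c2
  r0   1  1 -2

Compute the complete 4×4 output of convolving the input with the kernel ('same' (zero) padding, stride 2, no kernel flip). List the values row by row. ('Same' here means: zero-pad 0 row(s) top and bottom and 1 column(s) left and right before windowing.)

-8 15 -8 4
2 -3 4 0
9 -7 1 7
2 -7 23 -11

Output[0,0]: The receptive field on the zero-padded input at this output position is [0 2 5]. Elementwise product with the kernel and sum: 0·1 + 2·1 + 5·-2.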